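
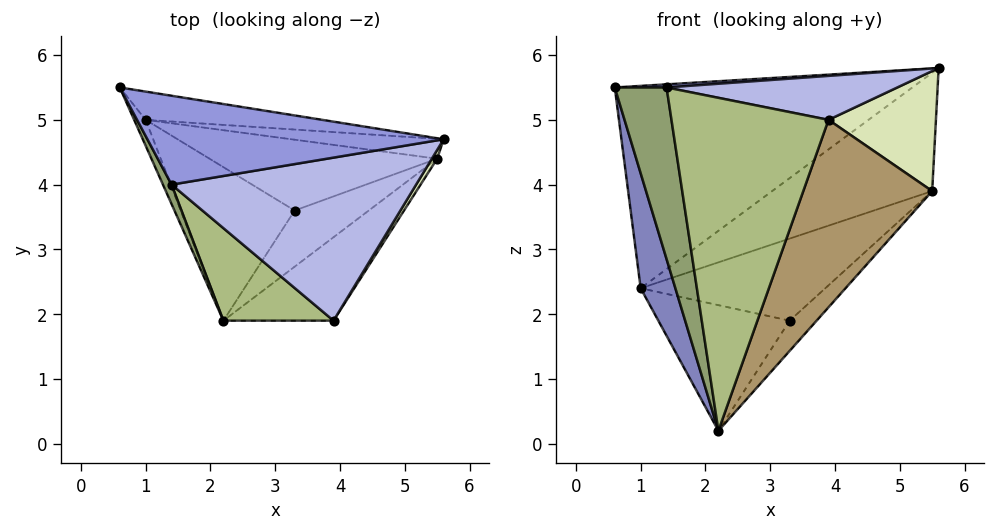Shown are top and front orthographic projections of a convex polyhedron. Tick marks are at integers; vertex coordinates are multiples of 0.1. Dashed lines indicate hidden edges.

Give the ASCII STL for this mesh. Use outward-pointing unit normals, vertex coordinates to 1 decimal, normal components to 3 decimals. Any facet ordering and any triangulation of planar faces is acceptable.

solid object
 facet normal 0.164 0.977 -0.136
  outer loop
   vertex 1.0 5.0 2.4
   vertex 0.6 5.5 5.5
   vertex 5.6 4.7 5.8
  endloop
 endfacet
 facet normal -0.946 -0.316 -0.071
  outer loop
   vertex 1.0 5.0 2.4
   vertex 2.2 1.9 0.2
   vertex 0.6 5.5 5.5
  endloop
 endfacet
 facet normal -0.065 -0.035 0.997
  outer loop
   vertex 1.4 4.0 5.5
   vertex 5.6 4.7 5.8
   vertex 0.6 5.5 5.5
  endloop
 endfacet
 facet normal -0.026 -0.260 0.965
  outer loop
   vertex 1.4 4.0 5.5
   vertex 3.9 1.9 5.0
   vertex 5.6 4.7 5.8
  endloop
 endfacet
 facet normal -0.881 -0.470 0.053
  outer loop
   vertex 1.4 4.0 5.5
   vertex 0.6 5.5 5.5
   vertex 2.2 1.9 0.2
  endloop
 endfacet
 facet normal -0.603 -0.769 0.214
  outer loop
   vertex 1.4 4.0 5.5
   vertex 2.2 1.9 0.2
   vertex 3.9 1.9 5.0
  endloop
 endfacet
 facet normal 0.184 0.969 -0.163
  outer loop
   vertex 5.5 4.4 3.9
   vertex 1.0 5.0 2.4
   vertex 5.6 4.7 5.8
  endloop
 endfacet
 facet normal 0.849 -0.527 0.038
  outer loop
   vertex 5.5 4.4 3.9
   vertex 5.6 4.7 5.8
   vertex 3.9 1.9 5.0
  endloop
 endfacet
 facet normal 0.754 -0.600 -0.267
  outer loop
   vertex 5.5 4.4 3.9
   vertex 3.9 1.9 5.0
   vertex 2.2 1.9 0.2
  endloop
 endfacet
 facet normal 0.212 0.619 -0.756
  outer loop
   vertex 3.3 3.6 1.9
   vertex 2.2 1.9 0.2
   vertex 1.0 5.0 2.4
  endloop
 endfacet
 facet normal 0.532 0.401 -0.746
  outer loop
   vertex 3.3 3.6 1.9
   vertex 5.5 4.4 3.9
   vertex 2.2 1.9 0.2
  endloop
 endfacet
 facet normal 0.304 0.721 -0.623
  outer loop
   vertex 3.3 3.6 1.9
   vertex 1.0 5.0 2.4
   vertex 5.5 4.4 3.9
  endloop
 endfacet
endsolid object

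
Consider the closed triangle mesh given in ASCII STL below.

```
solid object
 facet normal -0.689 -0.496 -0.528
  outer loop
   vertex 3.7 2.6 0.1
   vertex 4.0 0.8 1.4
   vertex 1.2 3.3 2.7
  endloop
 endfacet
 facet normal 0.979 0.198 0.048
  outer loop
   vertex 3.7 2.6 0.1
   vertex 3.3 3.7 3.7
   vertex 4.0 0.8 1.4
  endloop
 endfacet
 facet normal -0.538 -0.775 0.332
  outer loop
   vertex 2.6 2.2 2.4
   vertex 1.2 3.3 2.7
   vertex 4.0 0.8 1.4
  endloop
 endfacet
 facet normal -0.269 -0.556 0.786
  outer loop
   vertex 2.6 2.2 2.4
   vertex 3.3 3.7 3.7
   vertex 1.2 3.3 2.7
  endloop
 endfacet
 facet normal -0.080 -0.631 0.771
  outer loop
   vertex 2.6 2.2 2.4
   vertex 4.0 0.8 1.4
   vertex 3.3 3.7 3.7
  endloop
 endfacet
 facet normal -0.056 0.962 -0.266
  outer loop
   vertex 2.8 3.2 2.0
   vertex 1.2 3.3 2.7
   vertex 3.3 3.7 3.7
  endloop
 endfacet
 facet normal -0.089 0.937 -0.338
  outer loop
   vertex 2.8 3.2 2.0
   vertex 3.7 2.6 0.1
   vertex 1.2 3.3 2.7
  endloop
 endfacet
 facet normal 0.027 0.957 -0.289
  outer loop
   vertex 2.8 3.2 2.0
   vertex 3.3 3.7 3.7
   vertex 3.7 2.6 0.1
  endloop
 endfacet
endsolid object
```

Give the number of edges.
12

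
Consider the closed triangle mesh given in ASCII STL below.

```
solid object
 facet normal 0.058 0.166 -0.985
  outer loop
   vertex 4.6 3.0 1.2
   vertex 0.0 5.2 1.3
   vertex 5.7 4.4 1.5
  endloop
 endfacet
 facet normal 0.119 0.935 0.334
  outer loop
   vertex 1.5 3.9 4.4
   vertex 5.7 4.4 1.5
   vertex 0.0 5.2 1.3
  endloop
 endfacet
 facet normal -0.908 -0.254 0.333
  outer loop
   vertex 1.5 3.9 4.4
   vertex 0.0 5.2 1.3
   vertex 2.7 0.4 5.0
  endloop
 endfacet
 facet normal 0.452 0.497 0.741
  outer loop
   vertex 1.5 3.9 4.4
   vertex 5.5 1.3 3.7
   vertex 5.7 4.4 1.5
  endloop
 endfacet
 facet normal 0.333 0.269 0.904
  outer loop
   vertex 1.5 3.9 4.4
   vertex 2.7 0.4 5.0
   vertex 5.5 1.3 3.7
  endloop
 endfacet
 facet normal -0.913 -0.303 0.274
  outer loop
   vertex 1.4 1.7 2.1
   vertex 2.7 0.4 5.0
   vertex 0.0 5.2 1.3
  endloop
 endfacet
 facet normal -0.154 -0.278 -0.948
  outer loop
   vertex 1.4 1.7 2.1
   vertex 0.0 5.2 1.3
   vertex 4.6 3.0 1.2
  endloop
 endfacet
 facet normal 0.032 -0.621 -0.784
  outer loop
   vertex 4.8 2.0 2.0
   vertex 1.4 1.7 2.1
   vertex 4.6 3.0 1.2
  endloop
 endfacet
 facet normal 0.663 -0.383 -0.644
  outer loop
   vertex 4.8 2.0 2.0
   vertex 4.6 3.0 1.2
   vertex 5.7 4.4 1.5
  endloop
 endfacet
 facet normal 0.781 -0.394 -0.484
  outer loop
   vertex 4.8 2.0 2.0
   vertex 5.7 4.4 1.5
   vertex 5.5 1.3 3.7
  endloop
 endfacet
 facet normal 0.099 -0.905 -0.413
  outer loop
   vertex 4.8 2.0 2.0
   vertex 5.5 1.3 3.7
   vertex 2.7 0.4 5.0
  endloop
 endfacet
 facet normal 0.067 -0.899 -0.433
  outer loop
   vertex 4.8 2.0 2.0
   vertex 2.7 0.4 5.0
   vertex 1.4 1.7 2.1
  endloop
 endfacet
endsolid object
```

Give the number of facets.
12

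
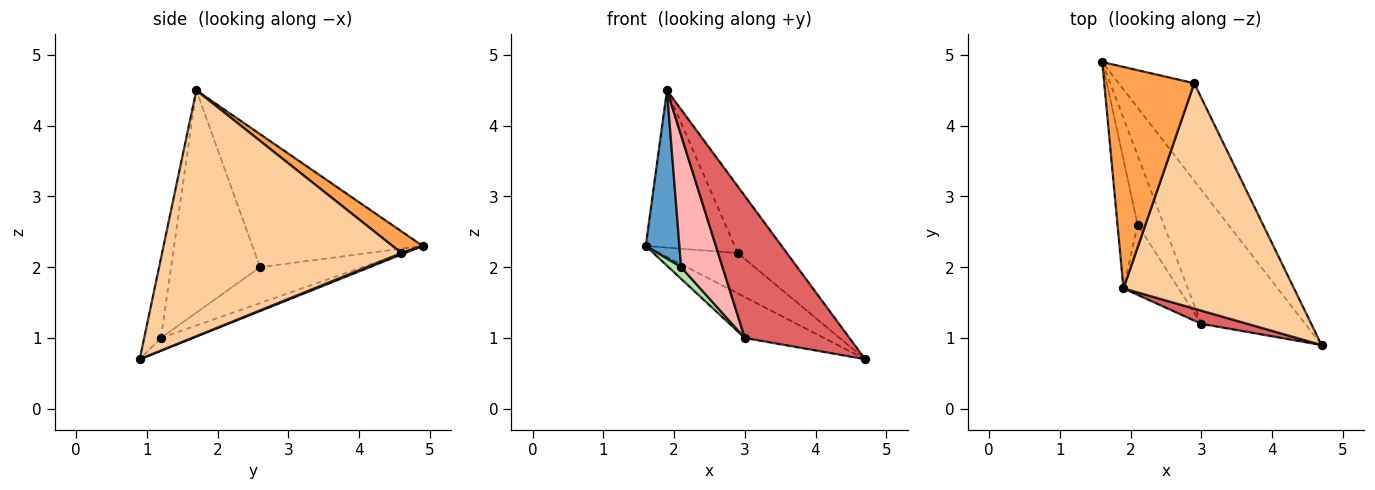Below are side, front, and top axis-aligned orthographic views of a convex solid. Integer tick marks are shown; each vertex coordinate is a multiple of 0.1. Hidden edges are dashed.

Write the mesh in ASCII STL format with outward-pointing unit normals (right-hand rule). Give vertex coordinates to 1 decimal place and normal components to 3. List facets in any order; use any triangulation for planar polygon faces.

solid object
 facet normal -0.970 -0.192 -0.147
  outer loop
   vertex 2.1 2.6 2.0
   vertex 1.9 1.7 4.5
   vertex 1.6 4.9 2.3
  endloop
 endfacet
 facet normal 0.017 0.383 -0.924
  outer loop
   vertex 2.9 4.6 2.2
   vertex 4.7 0.9 0.7
   vertex 1.6 4.9 2.3
  endloop
 endfacet
 facet normal 0.193 0.568 0.800
  outer loop
   vertex 2.9 4.6 2.2
   vertex 1.6 4.9 2.3
   vertex 1.9 1.7 4.5
  endloop
 endfacet
 facet normal 0.810 0.166 0.562
  outer loop
   vertex 2.9 4.6 2.2
   vertex 1.9 1.7 4.5
   vertex 4.7 0.9 0.7
  endloop
 endfacet
 facet normal -0.117 0.290 -0.950
  outer loop
   vertex 3.0 1.2 1.0
   vertex 1.6 4.9 2.3
   vertex 4.7 0.9 0.7
  endloop
 endfacet
 facet normal -0.804 -0.098 -0.586
  outer loop
   vertex 3.0 1.2 1.0
   vertex 2.1 2.6 2.0
   vertex 1.6 4.9 2.3
  endloop
 endfacet
 facet normal -0.157 -0.983 0.091
  outer loop
   vertex 3.0 1.2 1.0
   vertex 4.7 0.9 0.7
   vertex 1.9 1.7 4.5
  endloop
 endfacet
 facet normal -0.884 -0.412 -0.219
  outer loop
   vertex 3.0 1.2 1.0
   vertex 1.9 1.7 4.5
   vertex 2.1 2.6 2.0
  endloop
 endfacet
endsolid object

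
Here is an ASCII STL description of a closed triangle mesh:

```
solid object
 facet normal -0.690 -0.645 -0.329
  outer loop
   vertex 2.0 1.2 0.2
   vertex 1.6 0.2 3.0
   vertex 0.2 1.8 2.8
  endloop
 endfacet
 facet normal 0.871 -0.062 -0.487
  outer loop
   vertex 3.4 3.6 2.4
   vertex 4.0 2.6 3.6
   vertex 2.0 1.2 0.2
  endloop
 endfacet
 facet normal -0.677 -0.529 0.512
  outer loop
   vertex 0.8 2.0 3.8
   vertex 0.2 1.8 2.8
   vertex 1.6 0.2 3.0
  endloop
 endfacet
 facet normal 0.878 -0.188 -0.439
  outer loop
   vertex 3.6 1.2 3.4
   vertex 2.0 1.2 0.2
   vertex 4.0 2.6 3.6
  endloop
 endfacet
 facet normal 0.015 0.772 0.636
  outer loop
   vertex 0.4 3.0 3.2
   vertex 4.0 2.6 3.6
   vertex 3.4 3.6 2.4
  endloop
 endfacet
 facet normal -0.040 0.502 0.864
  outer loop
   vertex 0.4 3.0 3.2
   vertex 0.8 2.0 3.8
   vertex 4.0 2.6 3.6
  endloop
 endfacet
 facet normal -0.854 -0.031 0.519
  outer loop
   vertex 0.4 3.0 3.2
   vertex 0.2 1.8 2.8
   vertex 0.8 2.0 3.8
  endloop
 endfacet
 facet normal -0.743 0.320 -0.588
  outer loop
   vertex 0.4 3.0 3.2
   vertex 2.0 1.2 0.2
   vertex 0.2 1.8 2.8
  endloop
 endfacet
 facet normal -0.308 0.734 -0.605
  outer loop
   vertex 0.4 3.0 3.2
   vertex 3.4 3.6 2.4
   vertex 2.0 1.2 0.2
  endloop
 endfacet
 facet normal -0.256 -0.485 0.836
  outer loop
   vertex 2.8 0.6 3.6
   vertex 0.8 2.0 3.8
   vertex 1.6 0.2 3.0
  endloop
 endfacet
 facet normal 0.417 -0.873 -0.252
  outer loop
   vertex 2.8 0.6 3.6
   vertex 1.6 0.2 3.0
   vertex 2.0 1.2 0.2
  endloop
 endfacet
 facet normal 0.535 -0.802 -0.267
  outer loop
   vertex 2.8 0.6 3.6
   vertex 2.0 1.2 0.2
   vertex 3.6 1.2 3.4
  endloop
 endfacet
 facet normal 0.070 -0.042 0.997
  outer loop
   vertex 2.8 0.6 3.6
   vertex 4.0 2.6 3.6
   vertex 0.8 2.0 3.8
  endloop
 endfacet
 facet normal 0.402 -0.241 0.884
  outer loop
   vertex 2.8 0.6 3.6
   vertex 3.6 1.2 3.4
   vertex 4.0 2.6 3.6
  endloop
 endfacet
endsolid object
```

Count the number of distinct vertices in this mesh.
9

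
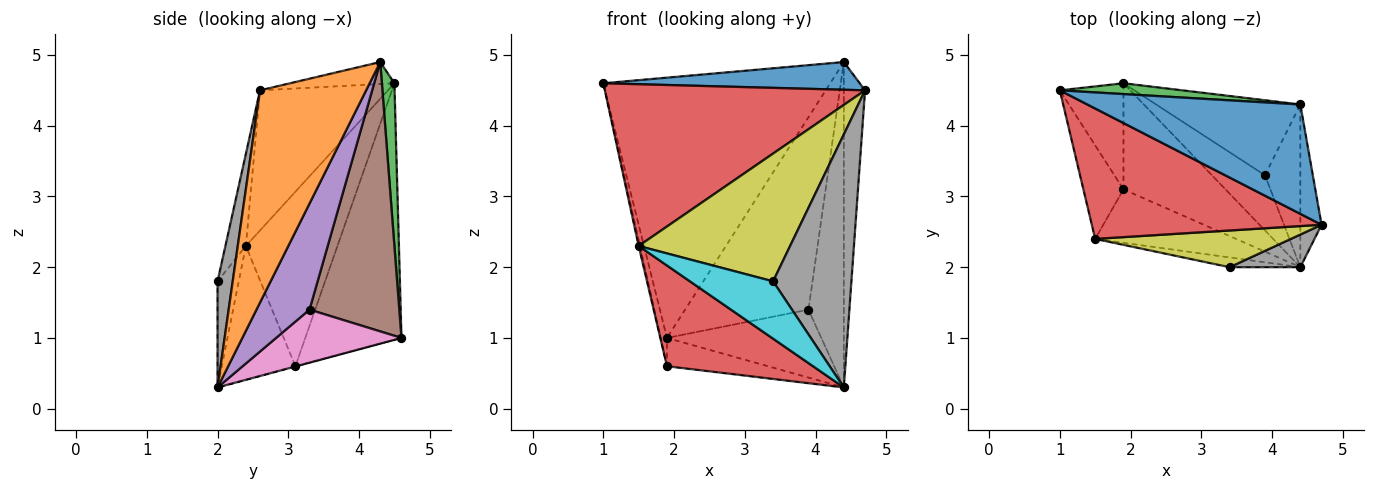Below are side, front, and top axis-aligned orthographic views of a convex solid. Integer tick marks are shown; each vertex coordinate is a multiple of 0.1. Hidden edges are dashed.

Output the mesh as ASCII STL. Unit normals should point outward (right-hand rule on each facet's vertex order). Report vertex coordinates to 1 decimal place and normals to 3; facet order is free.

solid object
 facet normal -0.099 -0.245 0.965
  outer loop
   vertex 4.4 4.3 4.9
   vertex 1.0 4.5 4.6
   vertex 4.7 2.6 4.5
  endloop
 endfacet
 facet normal 0.976 0.195 -0.098
  outer loop
   vertex 4.4 2.0 0.3
   vertex 4.4 4.3 4.9
   vertex 4.7 2.6 4.5
  endloop
 endfacet
 facet normal 0.055 0.998 0.041
  outer loop
   vertex 1.9 4.6 1.0
   vertex 1.0 4.5 4.6
   vertex 4.4 4.3 4.9
  endloop
 endfacet
 facet normal -0.358 -0.727 0.586
  outer loop
   vertex 1.5 2.4 2.3
   vertex 4.7 2.6 4.5
   vertex 1.0 4.5 4.6
  endloop
 endfacet
 facet normal 0.802 0.535 -0.267
  outer loop
   vertex 3.9 3.3 1.4
   vertex 4.4 4.3 4.9
   vertex 4.4 2.0 0.3
  endloop
 endfacet
 facet normal 0.561 0.771 -0.301
  outer loop
   vertex 3.9 3.3 1.4
   vertex 1.9 4.6 1.0
   vertex 4.4 4.3 4.9
  endloop
 endfacet
 facet normal 0.533 0.656 -0.533
  outer loop
   vertex 3.9 3.3 1.4
   vertex 4.4 2.0 0.3
   vertex 1.9 4.6 1.0
  endloop
 endfacet
 facet normal 0.189 -0.974 0.126
  outer loop
   vertex 3.4 2.0 1.8
   vertex 4.4 2.0 0.3
   vertex 4.7 2.6 4.5
  endloop
 endfacet
 facet normal -0.129 -0.953 0.274
  outer loop
   vertex 3.4 2.0 1.8
   vertex 4.7 2.6 4.5
   vertex 1.5 2.4 2.3
  endloop
 endfacet
 facet normal -0.244 -0.956 -0.163
  outer loop
   vertex 3.4 2.0 1.8
   vertex 1.5 2.4 2.3
   vertex 4.4 2.0 0.3
  endloop
 endfacet
 facet normal -0.969 0.064 -0.240
  outer loop
   vertex 1.9 3.1 0.6
   vertex 1.0 4.5 4.6
   vertex 1.9 4.6 1.0
  endloop
 endfacet
 facet normal -0.975 0.013 -0.224
  outer loop
   vertex 1.9 3.1 0.6
   vertex 1.5 2.4 2.3
   vertex 1.0 4.5 4.6
  endloop
 endfacet
 facet normal -0.003 0.258 -0.966
  outer loop
   vertex 1.9 3.1 0.6
   vertex 1.9 4.6 1.0
   vertex 4.4 2.0 0.3
  endloop
 endfacet
 facet normal -0.407 -0.807 -0.428
  outer loop
   vertex 1.9 3.1 0.6
   vertex 4.4 2.0 0.3
   vertex 1.5 2.4 2.3
  endloop
 endfacet
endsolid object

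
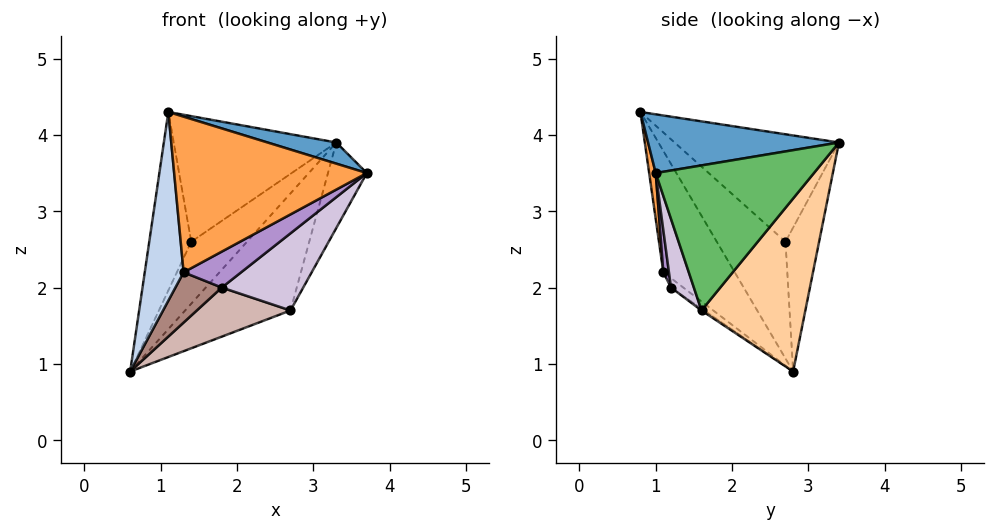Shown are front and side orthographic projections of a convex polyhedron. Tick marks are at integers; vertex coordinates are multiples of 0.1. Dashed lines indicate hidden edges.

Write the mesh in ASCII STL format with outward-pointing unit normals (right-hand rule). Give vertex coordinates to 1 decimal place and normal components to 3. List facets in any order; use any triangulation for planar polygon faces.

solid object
 facet normal 0.300 -0.108 0.948
  outer loop
   vertex 1.1 0.8 4.3
   vertex 3.7 1.0 3.5
   vertex 3.3 3.4 3.9
  endloop
 endfacet
 facet normal -0.868 -0.472 -0.150
  outer loop
   vertex 1.3 1.1 2.2
   vertex 1.1 0.8 4.3
   vertex 0.6 2.8 0.9
  endloop
 endfacet
 facet normal 0.034 -0.990 -0.138
  outer loop
   vertex 1.3 1.1 2.2
   vertex 3.7 1.0 3.5
   vertex 1.1 0.8 4.3
  endloop
 endfacet
 facet normal 0.555 0.563 -0.612
  outer loop
   vertex 2.7 1.6 1.7
   vertex 0.6 2.8 0.9
   vertex 3.3 3.4 3.9
  endloop
 endfacet
 facet normal 0.882 0.217 -0.418
  outer loop
   vertex 2.7 1.6 1.7
   vertex 3.3 3.4 3.9
   vertex 3.7 1.0 3.5
  endloop
 endfacet
 facet normal -0.495 0.822 0.281
  outer loop
   vertex 1.4 2.7 2.6
   vertex 3.3 3.4 3.9
   vertex 0.6 2.8 0.9
  endloop
 endfacet
 facet normal -0.783 0.479 0.397
  outer loop
   vertex 1.4 2.7 2.6
   vertex 0.6 2.8 0.9
   vertex 1.1 0.8 4.3
  endloop
 endfacet
 facet normal -0.593 0.587 0.551
  outer loop
   vertex 1.4 2.7 2.6
   vertex 1.1 0.8 4.3
   vertex 3.3 3.4 3.9
  endloop
 endfacet
 facet normal 0.094 -0.964 -0.247
  outer loop
   vertex 1.8 1.2 2.0
   vertex 3.7 1.0 3.5
   vertex 1.3 1.1 2.2
  endloop
 endfacet
 facet normal 0.245 -0.871 -0.426
  outer loop
   vertex 1.8 1.2 2.0
   vertex 2.7 1.6 1.7
   vertex 3.7 1.0 3.5
  endloop
 endfacet
 facet normal -0.171 -0.642 -0.748
  outer loop
   vertex 1.8 1.2 2.0
   vertex 1.3 1.1 2.2
   vertex 0.6 2.8 0.9
  endloop
 endfacet
 facet normal -0.017 -0.575 -0.818
  outer loop
   vertex 1.8 1.2 2.0
   vertex 0.6 2.8 0.9
   vertex 2.7 1.6 1.7
  endloop
 endfacet
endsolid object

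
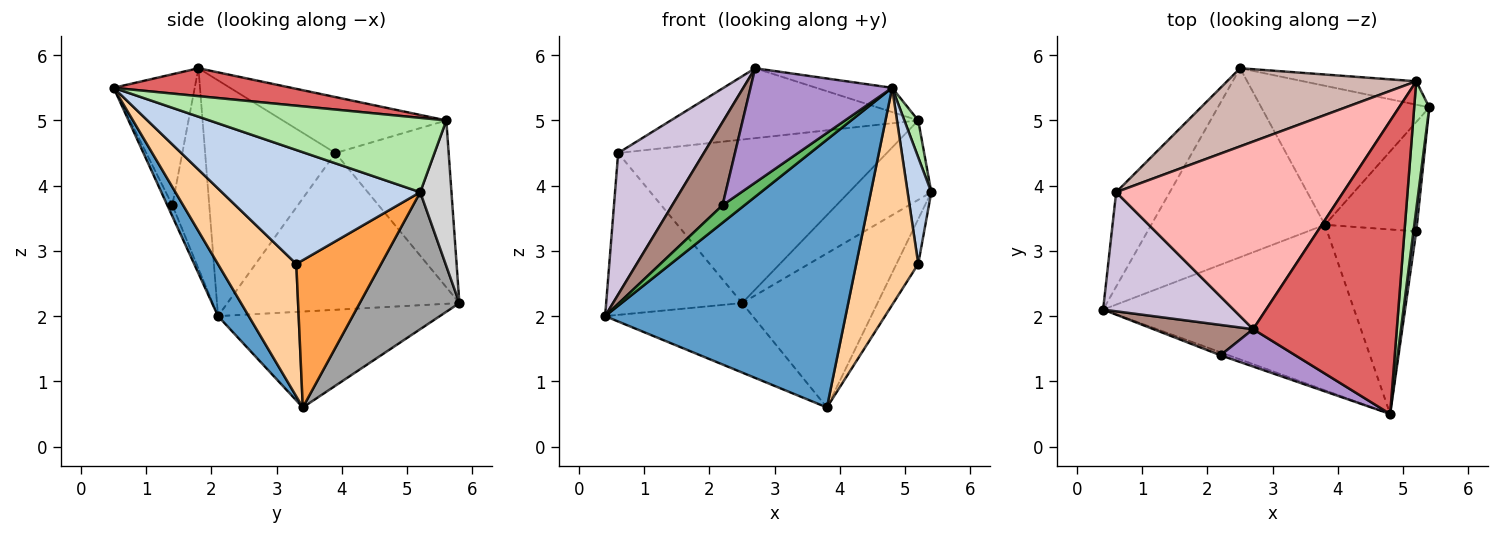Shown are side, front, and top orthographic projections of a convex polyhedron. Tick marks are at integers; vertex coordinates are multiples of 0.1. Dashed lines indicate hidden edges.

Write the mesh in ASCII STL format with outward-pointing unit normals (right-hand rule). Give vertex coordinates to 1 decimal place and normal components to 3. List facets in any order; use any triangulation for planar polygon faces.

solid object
 facet normal 0.108 -0.846 -0.523
  outer loop
   vertex 3.8 3.4 0.6
   vertex 4.8 0.5 5.5
   vertex 0.4 2.1 2.0
  endloop
 endfacet
 facet normal 0.993 -0.118 0.024
  outer loop
   vertex 5.2 3.3 2.8
   vertex 5.4 5.2 3.9
   vertex 4.8 0.5 5.5
  endloop
 endfacet
 facet normal 0.829 0.212 -0.518
  outer loop
   vertex 5.2 3.3 2.8
   vertex 3.8 3.4 0.6
   vertex 5.4 5.2 3.9
  endloop
 endfacet
 facet normal 0.694 -0.549 -0.466
  outer loop
   vertex 5.2 3.3 2.8
   vertex 4.8 0.5 5.5
   vertex 3.8 3.4 0.6
  endloop
 endfacet
 facet normal -0.220 -0.962 -0.163
  outer loop
   vertex 2.2 1.4 3.7
   vertex 0.4 2.1 2.0
   vertex 4.8 0.5 5.5
  endloop
 endfacet
 facet normal 0.978 -0.057 0.199
  outer loop
   vertex 5.2 5.6 5.0
   vertex 4.8 0.5 5.5
   vertex 5.4 5.2 3.9
  endloop
 endfacet
 facet normal 0.190 0.081 0.978
  outer loop
   vertex 2.7 1.8 5.8
   vertex 4.8 0.5 5.5
   vertex 5.2 5.6 5.0
  endloop
 endfacet
 facet normal -0.225 0.340 0.913
  outer loop
   vertex 2.7 1.8 5.8
   vertex 5.2 5.6 5.0
   vertex 0.6 3.9 4.5
  endloop
 endfacet
 facet normal -0.478 -0.835 0.273
  outer loop
   vertex 2.7 1.8 5.8
   vertex 2.2 1.4 3.7
   vertex 4.8 0.5 5.5
  endloop
 endfacet
 facet normal -0.758 -0.499 0.420
  outer loop
   vertex 2.7 1.8 5.8
   vertex 0.6 3.9 4.5
   vertex 0.4 2.1 2.0
  endloop
 endfacet
 facet normal -0.568 -0.773 0.282
  outer loop
   vertex 2.7 1.8 5.8
   vertex 0.4 2.1 2.0
   vertex 2.2 1.4 3.7
  endloop
 endfacet
 facet normal -0.355 0.843 0.403
  outer loop
   vertex 2.5 5.8 2.2
   vertex 0.6 3.9 4.5
   vertex 5.2 5.6 5.0
  endloop
 endfacet
 facet normal -0.460 0.306 -0.833
  outer loop
   vertex 2.5 5.8 2.2
   vertex 3.8 3.4 0.6
   vertex 0.4 2.1 2.0
  endloop
 endfacet
 facet normal -0.827 0.485 -0.283
  outer loop
   vertex 2.5 5.8 2.2
   vertex 0.4 2.1 2.0
   vertex 0.6 3.9 4.5
  endloop
 endfacet
 facet normal 0.479 0.652 -0.588
  outer loop
   vertex 2.5 5.8 2.2
   vertex 5.4 5.2 3.9
   vertex 3.8 3.4 0.6
  endloop
 endfacet
 facet normal 0.342 0.901 -0.266
  outer loop
   vertex 2.5 5.8 2.2
   vertex 5.2 5.6 5.0
   vertex 5.4 5.2 3.9
  endloop
 endfacet
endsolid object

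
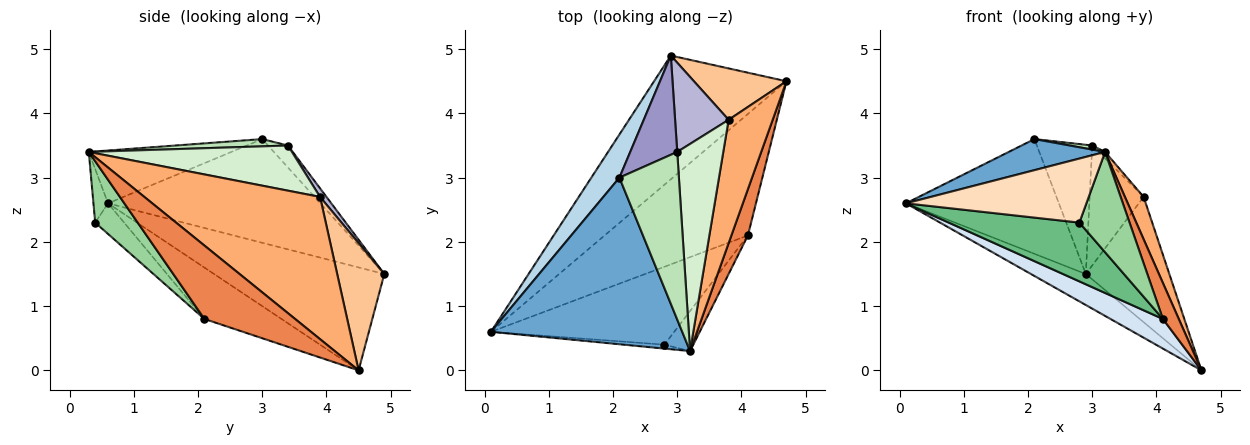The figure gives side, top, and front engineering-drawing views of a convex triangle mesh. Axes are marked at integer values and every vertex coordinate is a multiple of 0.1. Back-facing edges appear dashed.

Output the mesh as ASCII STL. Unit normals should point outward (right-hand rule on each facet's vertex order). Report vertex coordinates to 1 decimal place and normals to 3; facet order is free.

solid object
 facet normal -0.262 -0.177 0.949
  outer loop
   vertex 2.1 3.0 3.6
   vertex 0.1 0.6 2.6
   vertex 3.2 0.3 3.4
  endloop
 endfacet
 facet normal -0.602 0.194 -0.774
  outer loop
   vertex 2.9 4.9 1.5
   vertex 4.7 4.5 0.0
   vertex 0.1 0.6 2.6
  endloop
 endfacet
 facet normal -0.792 0.571 0.215
  outer loop
   vertex 2.9 4.9 1.5
   vertex 0.1 0.6 2.6
   vertex 2.1 3.0 3.6
  endloop
 endfacet
 facet normal -0.329 -0.224 -0.917
  outer loop
   vertex 4.1 2.1 0.8
   vertex 0.1 0.6 2.6
   vertex 4.7 4.5 0.0
  endloop
 endfacet
 facet normal 0.962 -0.168 0.216
  outer loop
   vertex 4.1 2.1 0.8
   vertex 4.7 4.5 0.0
   vertex 3.2 0.3 3.4
  endloop
 endfacet
 facet normal 0.950 -0.101 0.294
  outer loop
   vertex 3.8 3.9 2.7
   vertex 3.2 0.3 3.4
   vertex 4.7 4.5 0.0
  endloop
 endfacet
 facet normal 0.463 0.820 0.336
  outer loop
   vertex 3.8 3.9 2.7
   vertex 4.7 4.5 0.0
   vertex 2.9 4.9 1.5
  endloop
 endfacet
 facet normal -0.080 -0.995 -0.061
  outer loop
   vertex 2.8 0.4 2.3
   vertex 3.2 0.3 3.4
   vertex 0.1 0.6 2.6
  endloop
 endfacet
 facet normal -0.132 -0.597 -0.791
  outer loop
   vertex 2.8 0.4 2.3
   vertex 0.1 0.6 2.6
   vertex 4.1 2.1 0.8
  endloop
 endfacet
 facet normal 0.618 -0.730 -0.291
  outer loop
   vertex 2.8 0.4 2.3
   vertex 4.1 2.1 0.8
   vertex 3.2 0.3 3.4
  endloop
 endfacet
 facet normal 0.121 -0.024 0.992
  outer loop
   vertex 3.0 3.4 3.5
   vertex 2.1 3.0 3.6
   vertex 3.2 0.3 3.4
  endloop
 endfacet
 facet normal 0.700 0.022 0.714
  outer loop
   vertex 3.0 3.4 3.5
   vertex 3.2 0.3 3.4
   vertex 3.8 3.9 2.7
  endloop
 endfacet
 facet normal -0.274 0.763 0.586
  outer loop
   vertex 3.0 3.4 3.5
   vertex 2.9 4.9 1.5
   vertex 2.1 3.0 3.6
  endloop
 endfacet
 facet normal 0.095 0.799 0.594
  outer loop
   vertex 3.0 3.4 3.5
   vertex 3.8 3.9 2.7
   vertex 2.9 4.9 1.5
  endloop
 endfacet
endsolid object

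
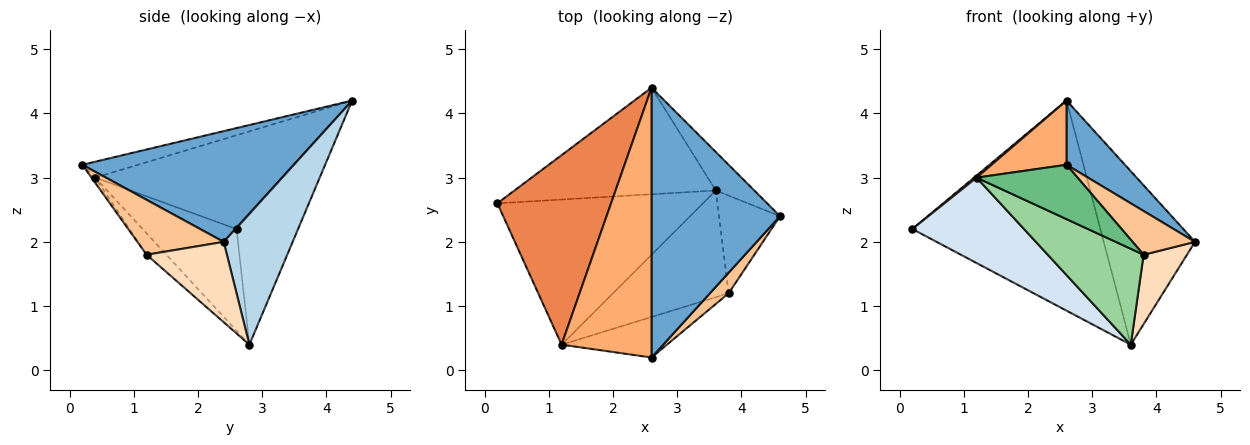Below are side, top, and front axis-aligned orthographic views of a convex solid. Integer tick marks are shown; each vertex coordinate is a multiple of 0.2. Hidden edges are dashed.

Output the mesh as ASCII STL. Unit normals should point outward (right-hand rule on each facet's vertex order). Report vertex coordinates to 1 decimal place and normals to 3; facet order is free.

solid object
 facet normal 0.643 -0.177 0.745
  outer loop
   vertex 2.6 4.4 4.2
   vertex 2.6 0.2 3.2
   vertex 4.6 2.4 2.0
  endloop
 endfacet
 facet normal -0.280 0.856 -0.434
  outer loop
   vertex 3.6 2.8 0.4
   vertex 0.2 2.6 2.2
   vertex 2.6 4.4 4.2
  endloop
 endfacet
 facet normal 0.594 0.786 -0.175
  outer loop
   vertex 3.6 2.8 0.4
   vertex 2.6 4.4 4.2
   vertex 4.6 2.4 2.0
  endloop
 endfacet
 facet normal -0.392 -0.467 -0.793
  outer loop
   vertex 1.2 0.4 3.0
   vertex 0.2 2.6 2.2
   vertex 3.6 2.8 0.4
  endloop
 endfacet
 facet normal -0.636 -0.009 0.771
  outer loop
   vertex 1.2 0.4 3.0
   vertex 2.6 4.4 4.2
   vertex 0.2 2.6 2.2
  endloop
 endfacet
 facet normal -0.170 -0.228 0.959
  outer loop
   vertex 1.2 0.4 3.0
   vertex 2.6 0.2 3.2
   vertex 2.6 4.4 4.2
  endloop
 endfacet
 facet normal 0.781 -0.565 0.266
  outer loop
   vertex 3.8 1.2 1.8
   vertex 4.6 2.4 2.0
   vertex 2.6 0.2 3.2
  endloop
 endfacet
 facet normal 0.731 -0.395 -0.556
  outer loop
   vertex 3.8 1.2 1.8
   vertex 3.6 2.8 0.4
   vertex 4.6 2.4 2.0
  endloop
 endfacet
 facet normal -0.029 -0.801 -0.597
  outer loop
   vertex 3.8 1.2 1.8
   vertex 2.6 0.2 3.2
   vertex 1.2 0.4 3.0
  endloop
 endfacet
 facet normal -0.136 -0.662 -0.737
  outer loop
   vertex 3.8 1.2 1.8
   vertex 1.2 0.4 3.0
   vertex 3.6 2.8 0.4
  endloop
 endfacet
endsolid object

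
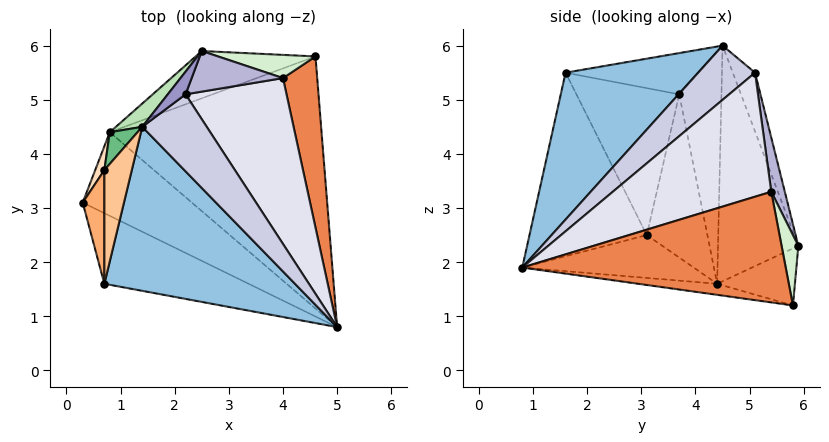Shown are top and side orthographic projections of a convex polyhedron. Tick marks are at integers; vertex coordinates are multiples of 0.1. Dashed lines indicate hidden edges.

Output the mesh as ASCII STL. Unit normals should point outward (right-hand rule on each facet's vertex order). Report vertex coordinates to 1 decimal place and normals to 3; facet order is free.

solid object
 facet normal -0.447 -0.822 -0.352
  outer loop
   vertex 0.7 1.6 5.5
   vertex 0.3 3.1 2.5
   vertex 5.0 0.8 1.9
  endloop
 endfacet
 facet normal 0.587 -0.273 0.762
  outer loop
   vertex 0.7 1.6 5.5
   vertex 5.0 0.8 1.9
   vertex 1.4 4.5 6.0
  endloop
 endfacet
 facet normal -0.326 -0.450 -0.831
  outer loop
   vertex 0.8 4.4 1.6
   vertex 5.0 0.8 1.9
   vertex 0.3 3.1 2.5
  endloop
 endfacet
 facet normal -0.052 -0.143 -0.988
  outer loop
   vertex 0.8 4.4 1.6
   vertex 4.6 5.8 1.2
   vertex 5.0 0.8 1.9
  endloop
 endfacet
 facet normal 0.949 0.117 0.293
  outer loop
   vertex 4.0 5.4 3.3
   vertex 5.0 0.8 1.9
   vertex 4.6 5.8 1.2
  endloop
 endfacet
 facet normal -0.989 0.028 0.146
  outer loop
   vertex 0.7 3.7 5.1
   vertex 0.3 3.1 2.5
   vertex 0.7 1.6 5.5
  endloop
 endfacet
 facet normal -0.828 0.105 0.551
  outer loop
   vertex 0.7 3.7 5.1
   vertex 0.7 1.6 5.5
   vertex 1.4 4.5 6.0
  endloop
 endfacet
 facet normal -0.920 0.389 0.052
  outer loop
   vertex 0.7 3.7 5.1
   vertex 0.8 4.4 1.6
   vertex 0.3 3.1 2.5
  endloop
 endfacet
 facet normal -0.800 0.592 0.096
  outer loop
   vertex 0.7 3.7 5.1
   vertex 1.4 4.5 6.0
   vertex 0.8 4.4 1.6
  endloop
 endfacet
 facet normal -0.318 0.672 -0.668
  outer loop
   vertex 2.5 5.9 2.3
   vertex 4.6 5.8 1.2
   vertex 0.8 4.4 1.6
  endloop
 endfacet
 facet normal -0.677 0.732 0.076
  outer loop
   vertex 2.5 5.9 2.3
   vertex 0.8 4.4 1.6
   vertex 1.4 4.5 6.0
  endloop
 endfacet
 facet normal 0.166 0.959 0.230
  outer loop
   vertex 2.5 5.9 2.3
   vertex 4.0 5.4 3.3
   vertex 4.6 5.8 1.2
  endloop
 endfacet
 facet normal -0.527 0.835 0.159
  outer loop
   vertex 2.2 5.1 5.5
   vertex 2.5 5.9 2.3
   vertex 1.4 4.5 6.0
  endloop
 endfacet
 facet normal 0.150 0.956 0.253
  outer loop
   vertex 2.2 5.1 5.5
   vertex 4.0 5.4 3.3
   vertex 2.5 5.9 2.3
  endloop
 endfacet
 facet normal 0.629 -0.216 0.747
  outer loop
   vertex 2.2 5.1 5.5
   vertex 1.4 4.5 6.0
   vertex 5.0 0.8 1.9
  endloop
 endfacet
 facet normal 0.775 -0.024 0.631
  outer loop
   vertex 2.2 5.1 5.5
   vertex 5.0 0.8 1.9
   vertex 4.0 5.4 3.3
  endloop
 endfacet
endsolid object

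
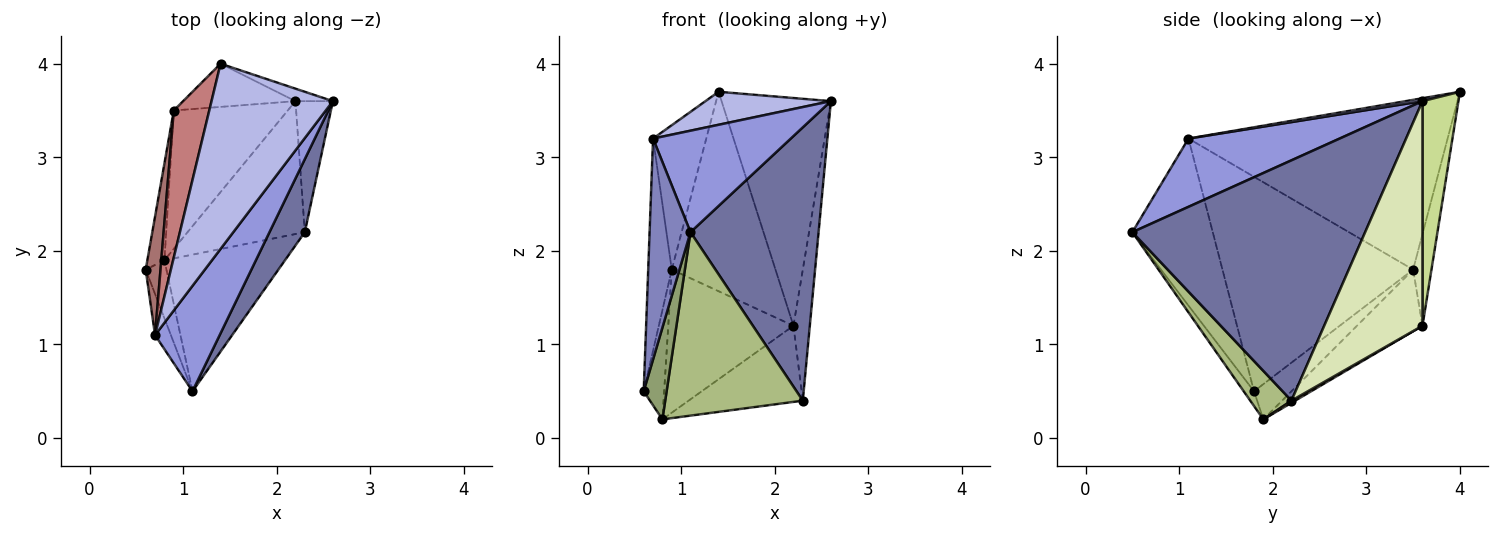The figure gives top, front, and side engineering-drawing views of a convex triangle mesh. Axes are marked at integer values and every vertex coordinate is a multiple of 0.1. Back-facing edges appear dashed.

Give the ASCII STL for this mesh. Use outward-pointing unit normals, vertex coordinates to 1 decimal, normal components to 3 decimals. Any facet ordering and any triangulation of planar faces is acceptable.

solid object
 facet normal 0.869 -0.478 0.128
  outer loop
   vertex 2.3 2.2 0.4
   vertex 2.6 3.6 3.6
   vertex 1.1 0.5 2.2
  endloop
 endfacet
 facet normal -0.888 -0.452 -0.084
  outer loop
   vertex 0.7 1.1 3.2
   vertex 0.6 1.8 0.5
   vertex 1.1 0.5 2.2
  endloop
 endfacet
 facet normal 0.606 -0.552 0.573
  outer loop
   vertex 0.7 1.1 3.2
   vertex 1.1 0.5 2.2
   vertex 2.6 3.6 3.6
  endloop
 endfacet
 facet normal 0.024 -0.175 0.984
  outer loop
   vertex 0.7 1.1 3.2
   vertex 2.6 3.6 3.6
   vertex 1.4 4.0 3.7
  endloop
 endfacet
 facet normal -0.355 -0.790 -0.500
  outer loop
   vertex 0.8 1.9 0.2
   vertex 1.1 0.5 2.2
   vertex 0.6 1.8 0.5
  endloop
 endfacet
 facet normal 0.233 -0.780 -0.581
  outer loop
   vertex 0.8 1.9 0.2
   vertex 2.3 2.2 0.4
   vertex 1.1 0.5 2.2
  endloop
 endfacet
 facet normal 0.312 0.949 -0.052
  outer loop
   vertex 2.2 3.6 1.2
   vertex 1.4 4.0 3.7
   vertex 2.6 3.6 3.6
  endloop
 endfacet
 facet normal 0.973 0.162 -0.162
  outer loop
   vertex 2.2 3.6 1.2
   vertex 2.6 3.6 3.6
   vertex 2.3 2.2 0.4
  endloop
 endfacet
 facet normal 0.016 0.497 -0.868
  outer loop
   vertex 2.2 3.6 1.2
   vertex 2.3 2.2 0.4
   vertex 0.8 1.9 0.2
  endloop
 endfacet
 facet normal -0.170 0.963 -0.209
  outer loop
   vertex 0.9 3.5 1.8
   vertex 1.4 4.0 3.7
   vertex 2.2 3.6 1.2
  endloop
 endfacet
 facet normal -0.352 0.673 -0.651
  outer loop
   vertex 0.9 3.5 1.8
   vertex 2.2 3.6 1.2
   vertex 0.8 1.9 0.2
  endloop
 endfacet
 facet normal -0.807 0.442 -0.391
  outer loop
   vertex 0.9 3.5 1.8
   vertex 0.8 1.9 0.2
   vertex 0.6 1.8 0.5
  endloop
 endfacet
 facet normal -0.990 0.122 0.068
  outer loop
   vertex 0.9 3.5 1.8
   vertex 0.6 1.8 0.5
   vertex 0.7 1.1 3.2
  endloop
 endfacet
 facet normal -0.960 0.197 0.201
  outer loop
   vertex 0.9 3.5 1.8
   vertex 0.7 1.1 3.2
   vertex 1.4 4.0 3.7
  endloop
 endfacet
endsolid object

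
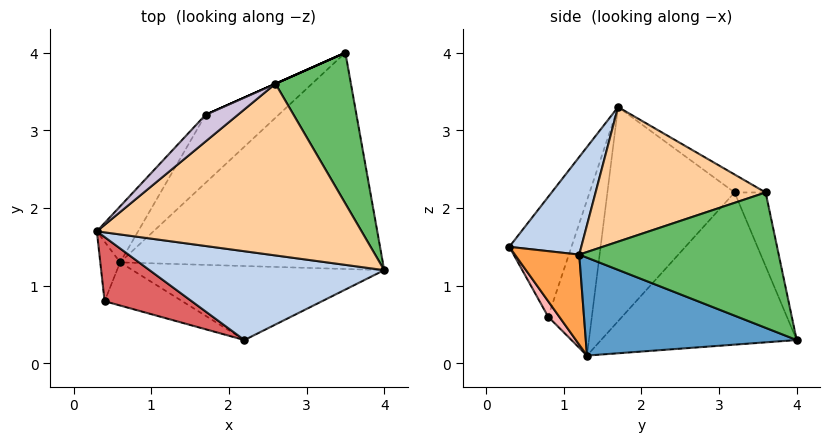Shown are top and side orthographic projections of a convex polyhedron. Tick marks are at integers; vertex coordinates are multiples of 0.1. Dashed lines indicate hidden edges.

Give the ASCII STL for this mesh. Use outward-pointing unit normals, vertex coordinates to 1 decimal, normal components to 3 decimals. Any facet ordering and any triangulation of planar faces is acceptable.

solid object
 facet normal 0.334 -0.292 -0.896
  outer loop
   vertex 0.6 1.3 0.1
   vertex 3.5 4.0 0.3
   vertex 4.0 1.2 1.4
  endloop
 endfacet
 facet normal 0.320 -0.554 0.769
  outer loop
   vertex 2.2 0.3 1.5
   vertex 4.0 1.2 1.4
   vertex 0.3 1.7 3.3
  endloop
 endfacet
 facet normal 0.266 -0.614 -0.743
  outer loop
   vertex 2.2 0.3 1.5
   vertex 0.6 1.3 0.1
   vertex 4.0 1.2 1.4
  endloop
 endfacet
 facet normal 0.453 -0.033 0.891
  outer loop
   vertex 2.6 3.6 2.2
   vertex 0.3 1.7 3.3
   vertex 4.0 1.2 1.4
  endloop
 endfacet
 facet normal 0.825 0.328 0.460
  outer loop
   vertex 2.6 3.6 2.2
   vertex 4.0 1.2 1.4
   vertex 3.5 4.0 0.3
  endloop
 endfacet
 facet normal -0.958 0.261 -0.122
  outer loop
   vertex 0.4 0.8 0.6
   vertex 0.3 1.7 3.3
   vertex 0.6 1.3 0.1
  endloop
 endfacet
 facet normal -0.384 -0.880 0.279
  outer loop
   vertex 0.4 0.8 0.6
   vertex 2.2 0.3 1.5
   vertex 0.3 1.7 3.3
  endloop
 endfacet
 facet normal 0.135 -0.727 -0.673
  outer loop
   vertex 0.4 0.8 0.6
   vertex 0.6 1.3 0.1
   vertex 2.2 0.3 1.5
  endloop
 endfacet
 facet normal -0.775 0.614 -0.149
  outer loop
   vertex 1.7 3.2 2.2
   vertex 0.6 1.3 0.1
   vertex 0.3 1.7 3.3
  endloop
 endfacet
 facet normal -0.328 0.738 0.589
  outer loop
   vertex 1.7 3.2 2.2
   vertex 0.3 1.7 3.3
   vertex 2.6 3.6 2.2
  endloop
 endfacet
 facet normal -0.637 0.707 -0.306
  outer loop
   vertex 1.7 3.2 2.2
   vertex 3.5 4.0 0.3
   vertex 0.6 1.3 0.1
  endloop
 endfacet
 facet normal -0.406 0.914 0.000
  outer loop
   vertex 1.7 3.2 2.2
   vertex 2.6 3.6 2.2
   vertex 3.5 4.0 0.3
  endloop
 endfacet
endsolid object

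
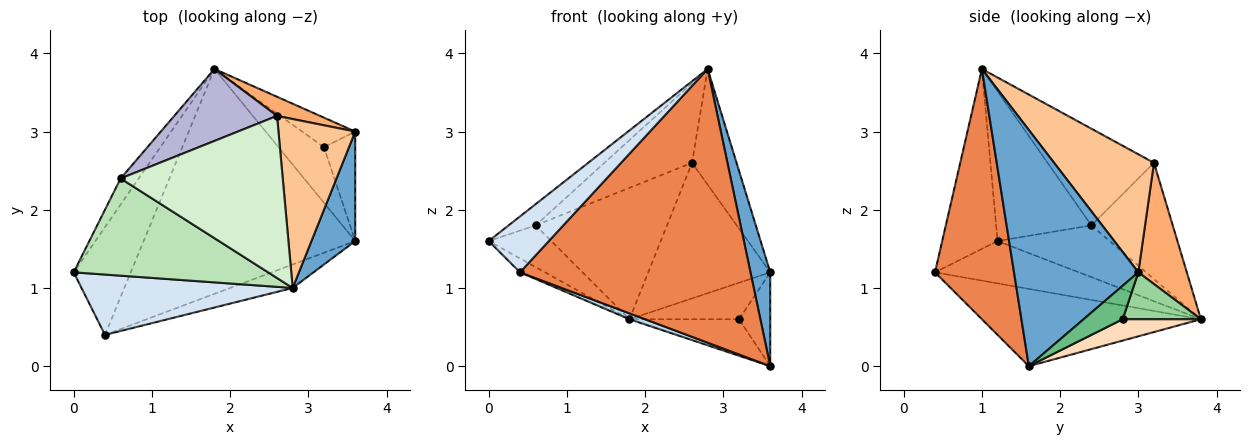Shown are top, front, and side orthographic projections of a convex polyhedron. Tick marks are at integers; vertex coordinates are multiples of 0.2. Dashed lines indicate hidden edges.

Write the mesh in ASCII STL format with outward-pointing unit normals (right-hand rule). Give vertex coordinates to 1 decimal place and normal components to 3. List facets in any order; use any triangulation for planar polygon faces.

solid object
 facet normal 0.971 -0.154 0.180
  outer loop
   vertex 3.6 3.0 1.2
   vertex 2.8 1.0 3.8
   vertex 3.6 1.6 0.0
  endloop
 endfacet
 facet normal -0.593 0.103 -0.799
  outer loop
   vertex 0.4 0.4 1.2
   vertex 0.0 1.2 1.6
   vertex 1.8 3.8 0.6
  endloop
 endfacet
 facet normal -0.343 -0.024 -0.939
  outer loop
   vertex 0.4 0.4 1.2
   vertex 1.8 3.8 0.6
   vertex 3.6 1.6 0.0
  endloop
 endfacet
 facet normal -0.530 -0.576 0.622
  outer loop
   vertex 0.4 0.4 1.2
   vertex 2.8 1.0 3.8
   vertex 0.0 1.2 1.6
  endloop
 endfacet
 facet normal 0.323 -0.943 -0.081
  outer loop
   vertex 0.4 0.4 1.2
   vertex 3.6 1.6 0.0
   vertex 2.8 1.0 3.8
  endloop
 endfacet
 facet normal 0.366 0.921 0.130
  outer loop
   vertex 2.6 3.2 2.6
   vertex 3.6 3.0 1.2
   vertex 1.8 3.8 0.6
  endloop
 endfacet
 facet normal 0.785 0.350 0.511
  outer loop
   vertex 2.6 3.2 2.6
   vertex 2.8 1.0 3.8
   vertex 3.6 3.0 1.2
  endloop
 endfacet
 facet normal 0.365 0.511 -0.778
  outer loop
   vertex 3.2 2.8 0.6
   vertex 3.6 1.6 0.0
   vertex 1.8 3.8 0.6
  endloop
 endfacet
 facet normal 0.631 0.505 -0.589
  outer loop
   vertex 3.2 2.8 0.6
   vertex 3.6 3.0 1.2
   vertex 3.6 1.6 0.0
  endloop
 endfacet
 facet normal 0.485 0.680 -0.550
  outer loop
   vertex 3.2 2.8 0.6
   vertex 1.8 3.8 0.6
   vertex 3.6 3.0 1.2
  endloop
 endfacet
 facet normal -0.601 0.170 0.781
  outer loop
   vertex 0.6 2.4 1.8
   vertex 0.0 1.2 1.6
   vertex 2.8 1.0 3.8
  endloop
 endfacet
 facet normal -0.472 0.389 0.791
  outer loop
   vertex 0.6 2.4 1.8
   vertex 2.8 1.0 3.8
   vertex 2.6 3.2 2.6
  endloop
 endfacet
 facet normal -0.835 0.466 -0.291
  outer loop
   vertex 0.6 2.4 1.8
   vertex 1.8 3.8 0.6
   vertex 0.0 1.2 1.6
  endloop
 endfacet
 facet normal -0.477 0.771 0.422
  outer loop
   vertex 0.6 2.4 1.8
   vertex 2.6 3.2 2.6
   vertex 1.8 3.8 0.6
  endloop
 endfacet
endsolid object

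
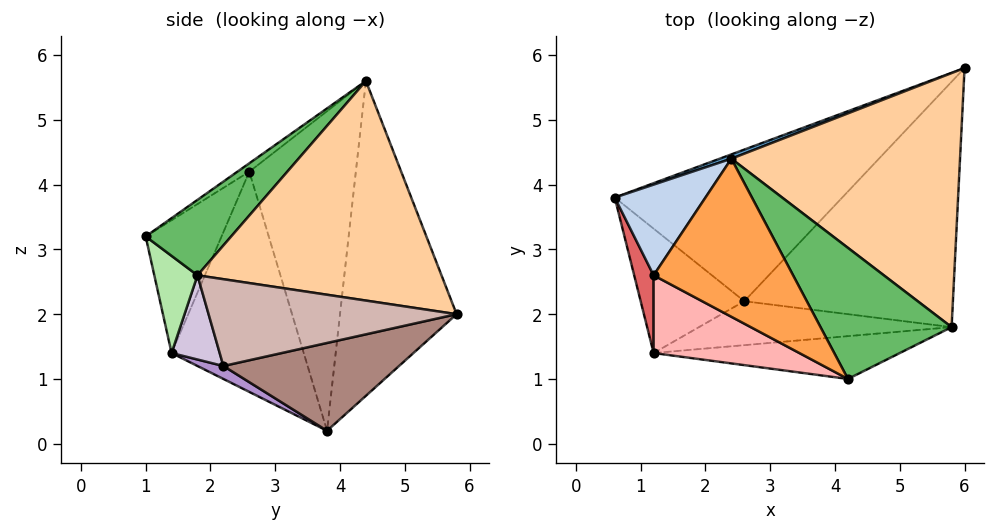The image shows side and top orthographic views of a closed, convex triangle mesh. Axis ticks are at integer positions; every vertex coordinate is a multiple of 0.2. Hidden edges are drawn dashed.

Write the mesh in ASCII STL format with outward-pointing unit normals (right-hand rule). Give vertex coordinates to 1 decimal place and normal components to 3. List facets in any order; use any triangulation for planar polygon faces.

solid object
 facet normal -0.351 0.936 0.013
  outer loop
   vertex 2.4 4.4 5.6
   vertex 6.0 5.8 2.0
   vertex 0.6 3.8 0.2
  endloop
 endfacet
 facet normal -0.884 0.394 0.251
  outer loop
   vertex 1.2 2.6 4.2
   vertex 2.4 4.4 5.6
   vertex 0.6 3.8 0.2
  endloop
 endfacet
 facet normal -0.048 -0.593 0.804
  outer loop
   vertex 1.2 2.6 4.2
   vertex 4.2 1.0 3.2
   vertex 2.4 4.4 5.6
  endloop
 endfacet
 facet normal 0.691 0.073 0.719
  outer loop
   vertex 5.8 1.8 2.6
   vertex 6.0 5.8 2.0
   vertex 2.4 4.4 5.6
  endloop
 endfacet
 facet normal 0.471 -0.328 0.819
  outer loop
   vertex 5.8 1.8 2.6
   vertex 2.4 4.4 5.6
   vertex 4.2 1.0 3.2
  endloop
 endfacet
 facet normal 0.210 -0.820 -0.533
  outer loop
   vertex 1.2 1.4 1.4
   vertex 5.8 1.8 2.6
   vertex 4.2 1.0 3.2
  endloop
 endfacet
 facet normal -0.976 -0.201 0.086
  outer loop
   vertex 1.2 1.4 1.4
   vertex 1.2 2.6 4.2
   vertex 0.6 3.8 0.2
  endloop
 endfacet
 facet normal -0.338 -0.865 0.371
  outer loop
   vertex 1.2 1.4 1.4
   vertex 4.2 1.0 3.2
   vertex 1.2 2.6 4.2
  endloop
 endfacet
 facet normal 0.112 -0.422 -0.900
  outer loop
   vertex 2.6 2.2 1.2
   vertex 1.2 1.4 1.4
   vertex 0.6 3.8 0.2
  endloop
 endfacet
 facet normal 0.248 -0.620 -0.744
  outer loop
   vertex 2.6 2.2 1.2
   vertex 5.8 1.8 2.6
   vertex 1.2 1.4 1.4
  endloop
 endfacet
 facet normal 0.357 -0.132 -0.925
  outer loop
   vertex 2.6 2.2 1.2
   vertex 0.6 3.8 0.2
   vertex 6.0 5.8 2.0
  endloop
 endfacet
 facet normal 0.380 -0.156 -0.912
  outer loop
   vertex 2.6 2.2 1.2
   vertex 6.0 5.8 2.0
   vertex 5.8 1.8 2.6
  endloop
 endfacet
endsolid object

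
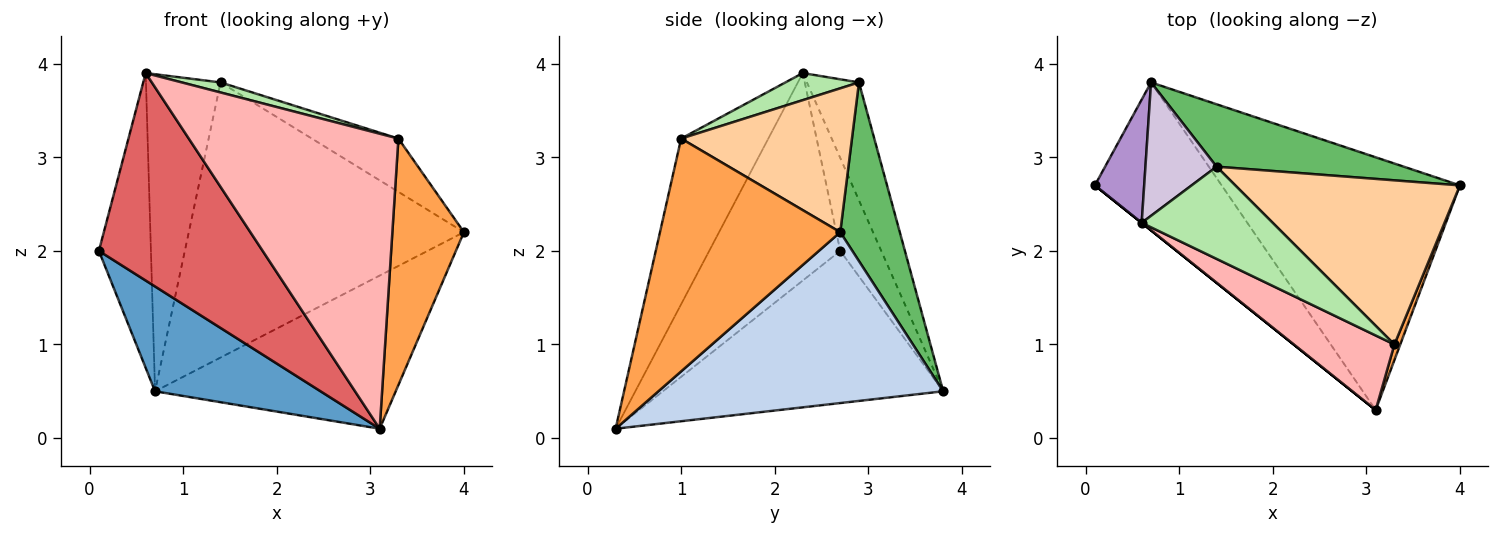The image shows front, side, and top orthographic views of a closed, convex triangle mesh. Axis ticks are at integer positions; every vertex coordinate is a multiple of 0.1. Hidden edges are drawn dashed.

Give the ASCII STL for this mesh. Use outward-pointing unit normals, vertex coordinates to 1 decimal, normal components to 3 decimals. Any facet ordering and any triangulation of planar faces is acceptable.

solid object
 facet normal -0.700 -0.413 -0.583
  outer loop
   vertex 0.7 3.8 0.5
   vertex 3.1 0.3 0.1
   vertex 0.1 2.7 2.0
  endloop
 endfacet
 facet normal 0.523 0.442 -0.729
  outer loop
   vertex 0.7 3.8 0.5
   vertex 4.0 2.7 2.2
   vertex 3.1 0.3 0.1
  endloop
 endfacet
 facet normal 0.929 -0.369 0.023
  outer loop
   vertex 3.3 1.0 3.2
   vertex 3.1 0.3 0.1
   vertex 4.0 2.7 2.2
  endloop
 endfacet
 facet normal 0.520 0.264 0.812
  outer loop
   vertex 1.4 2.9 3.8
   vertex 3.3 1.0 3.2
   vertex 4.0 2.7 2.2
  endloop
 endfacet
 facet normal 0.207 0.954 0.216
  outer loop
   vertex 1.4 2.9 3.8
   vertex 4.0 2.7 2.2
   vertex 0.7 3.8 0.5
  endloop
 endfacet
 facet normal 0.201 -0.106 0.974
  outer loop
   vertex 0.6 2.3 3.9
   vertex 3.3 1.0 3.2
   vertex 1.4 2.9 3.8
  endloop
 endfacet
 facet normal -0.625 -0.781 0.000
  outer loop
   vertex 0.6 2.3 3.9
   vertex 0.1 2.7 2.0
   vertex 3.1 0.3 0.1
  endloop
 endfacet
 facet normal -0.374 -0.899 0.227
  outer loop
   vertex 0.6 2.3 3.9
   vertex 3.1 0.3 0.1
   vertex 3.3 1.0 3.2
  endloop
 endfacet
 facet normal -0.588 0.746 0.312
  outer loop
   vertex 0.6 2.3 3.9
   vertex 0.7 3.8 0.5
   vertex 0.1 2.7 2.0
  endloop
 endfacet
 facet normal -0.541 0.775 0.326
  outer loop
   vertex 0.6 2.3 3.9
   vertex 1.4 2.9 3.8
   vertex 0.7 3.8 0.5
  endloop
 endfacet
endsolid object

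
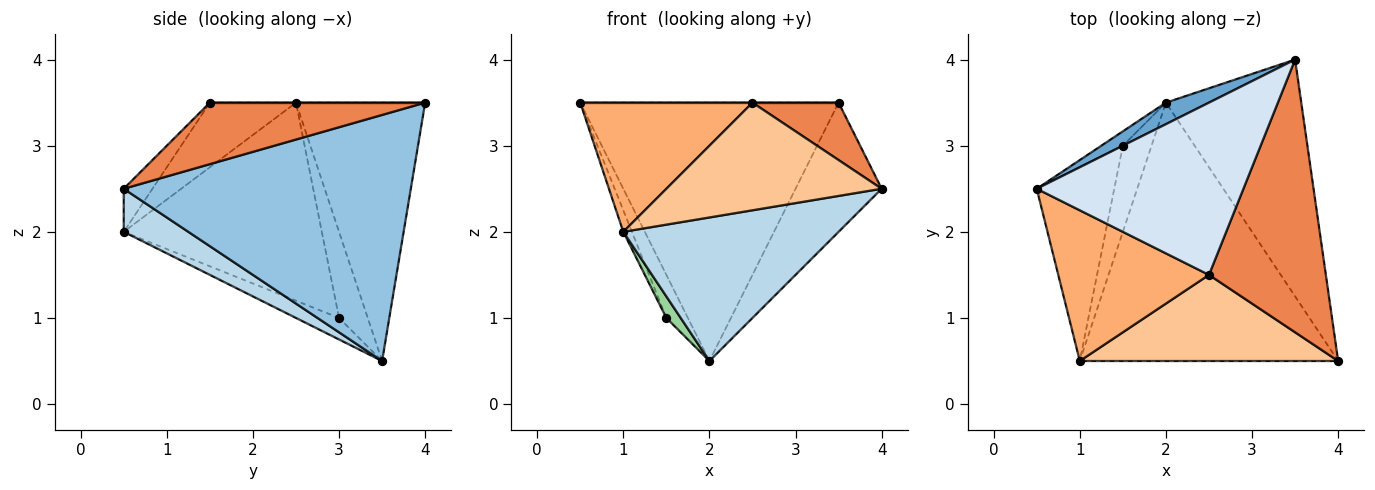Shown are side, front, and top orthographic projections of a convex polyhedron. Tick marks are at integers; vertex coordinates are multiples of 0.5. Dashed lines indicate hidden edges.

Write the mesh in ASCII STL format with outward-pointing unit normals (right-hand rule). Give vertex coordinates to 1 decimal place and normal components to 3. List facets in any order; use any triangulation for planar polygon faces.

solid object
 facet normal -0.446 0.892 0.074
  outer loop
   vertex 2.0 3.5 0.5
   vertex 0.5 2.5 3.5
   vertex 3.5 4.0 3.5
  endloop
 endfacet
 facet normal 0.847 0.254 -0.466
  outer loop
   vertex 2.0 3.5 0.5
   vertex 3.5 4.0 3.5
   vertex 4.0 0.5 2.5
  endloop
 endfacet
 facet normal 0.144 -0.481 -0.865
  outer loop
   vertex 1.0 0.5 2.0
   vertex 2.0 3.5 0.5
   vertex 4.0 0.5 2.5
  endloop
 endfacet
 facet normal 0.000 0.000 1.000
  outer loop
   vertex 2.5 1.5 3.5
   vertex 3.5 4.0 3.5
   vertex 0.5 2.5 3.5
  endloop
 endfacet
 facet normal 0.458 -0.183 0.870
  outer loop
   vertex 2.5 1.5 3.5
   vertex 4.0 0.5 2.5
   vertex 3.5 4.0 3.5
  endloop
 endfacet
 facet normal -0.309 -0.619 0.722
  outer loop
   vertex 2.5 1.5 3.5
   vertex 0.5 2.5 3.5
   vertex 1.0 0.5 2.0
  endloop
 endfacet
 facet normal -0.104 -0.777 0.621
  outer loop
   vertex 2.5 1.5 3.5
   vertex 1.0 0.5 2.0
   vertex 4.0 0.5 2.5
  endloop
 endfacet
 facet normal -0.784 0.588 -0.196
  outer loop
   vertex 1.5 3.0 1.0
   vertex 0.5 2.5 3.5
   vertex 2.0 3.5 0.5
  endloop
 endfacet
 facet normal -0.930 0.040 -0.364
  outer loop
   vertex 1.5 3.0 1.0
   vertex 1.0 0.5 2.0
   vertex 0.5 2.5 3.5
  endloop
 endfacet
 facet normal -0.588 -0.196 -0.784
  outer loop
   vertex 1.5 3.0 1.0
   vertex 2.0 3.5 0.5
   vertex 1.0 0.5 2.0
  endloop
 endfacet
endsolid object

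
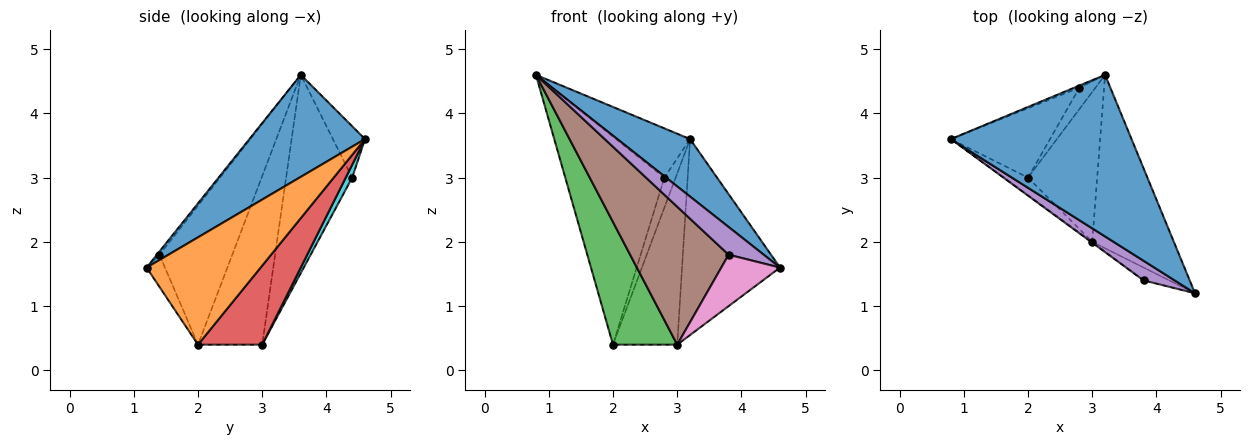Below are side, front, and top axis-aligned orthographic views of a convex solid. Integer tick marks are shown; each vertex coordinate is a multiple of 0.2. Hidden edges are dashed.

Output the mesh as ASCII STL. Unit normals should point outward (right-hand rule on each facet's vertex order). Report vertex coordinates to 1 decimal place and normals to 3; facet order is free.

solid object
 facet normal 0.470 -0.296 0.832
  outer loop
   vertex 3.2 4.6 3.6
   vertex 0.8 3.6 4.6
   vertex 4.6 1.2 1.6
  endloop
 endfacet
 facet normal 0.657 0.564 -0.500
  outer loop
   vertex 3.0 2.0 0.4
   vertex 3.2 4.6 3.6
   vertex 4.6 1.2 1.6
  endloop
 endfacet
 facet normal -0.704 -0.704 -0.101
  outer loop
   vertex 2.0 3.0 0.4
   vertex 3.0 2.0 0.4
   vertex 0.8 3.6 4.6
  endloop
 endfacet
 facet normal 0.601 0.601 -0.526
  outer loop
   vertex 2.0 3.0 0.4
   vertex 3.2 4.6 3.6
   vertex 3.0 2.0 0.4
  endloop
 endfacet
 facet normal -0.060 -0.815 0.576
  outer loop
   vertex 3.8 1.4 1.8
   vertex 4.6 1.2 1.6
   vertex 0.8 3.6 4.6
  endloop
 endfacet
 facet normal -0.594 -0.804 -0.005
  outer loop
   vertex 3.8 1.4 1.8
   vertex 0.8 3.6 4.6
   vertex 3.0 2.0 0.4
  endloop
 endfacet
 facet normal -0.290 -0.928 -0.232
  outer loop
   vertex 3.8 1.4 1.8
   vertex 3.0 2.0 0.4
   vertex 4.6 1.2 1.6
  endloop
 endfacet
 facet normal -0.398 0.916 -0.040
  outer loop
   vertex 2.8 4.4 3.0
   vertex 0.8 3.6 4.6
   vertex 3.2 4.6 3.6
  endloop
 endfacet
 facet normal -0.535 0.802 -0.267
  outer loop
   vertex 2.8 4.4 3.0
   vertex 2.0 3.0 0.4
   vertex 0.8 3.6 4.6
  endloop
 endfacet
 facet normal 0.422 0.738 -0.527
  outer loop
   vertex 2.8 4.4 3.0
   vertex 3.2 4.6 3.6
   vertex 2.0 3.0 0.4
  endloop
 endfacet
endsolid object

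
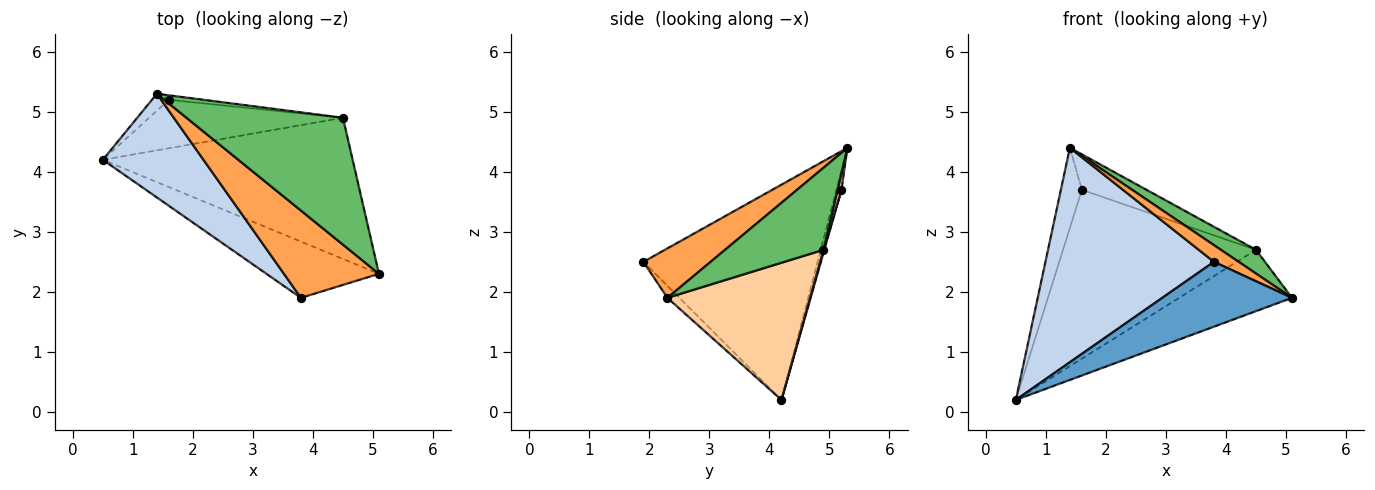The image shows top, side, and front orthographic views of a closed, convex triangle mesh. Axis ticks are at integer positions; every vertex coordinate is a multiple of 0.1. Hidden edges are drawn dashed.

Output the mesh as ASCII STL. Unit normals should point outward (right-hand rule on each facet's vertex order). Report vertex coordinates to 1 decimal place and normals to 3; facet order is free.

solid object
 facet normal -0.070 -0.754 -0.654
  outer loop
   vertex 3.8 1.9 2.5
   vertex 0.5 4.2 0.2
   vertex 5.1 2.3 1.9
  endloop
 endfacet
 facet normal -0.681 -0.659 0.319
  outer loop
   vertex 3.8 1.9 2.5
   vertex 1.4 5.3 4.4
   vertex 0.5 4.2 0.2
  endloop
 endfacet
 facet normal 0.455 -0.167 0.875
  outer loop
   vertex 3.8 1.9 2.5
   vertex 5.1 2.3 1.9
   vertex 1.4 5.3 4.4
  endloop
 endfacet
 facet normal 0.450 0.356 -0.819
  outer loop
   vertex 4.5 4.9 2.7
   vertex 5.1 2.3 1.9
   vertex 0.5 4.2 0.2
  endloop
 endfacet
 facet normal 0.458 -0.163 0.874
  outer loop
   vertex 4.5 4.9 2.7
   vertex 1.4 5.3 4.4
   vertex 5.1 2.3 1.9
  endloop
 endfacet
 facet normal -0.227 0.953 -0.201
  outer loop
   vertex 1.6 5.2 3.7
   vertex 0.5 4.2 0.2
   vertex 1.4 5.3 4.4
  endloop
 endfacet
 facet normal 0.004 0.961 -0.276
  outer loop
   vertex 1.6 5.2 3.7
   vertex 4.5 4.9 2.7
   vertex 0.5 4.2 0.2
  endloop
 endfacet
 facet normal 0.060 0.990 -0.124
  outer loop
   vertex 1.6 5.2 3.7
   vertex 1.4 5.3 4.4
   vertex 4.5 4.9 2.7
  endloop
 endfacet
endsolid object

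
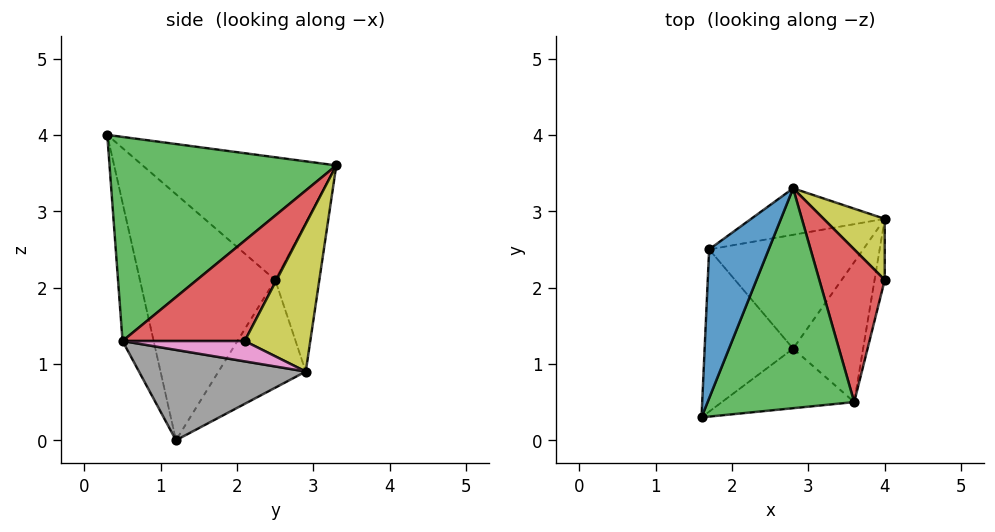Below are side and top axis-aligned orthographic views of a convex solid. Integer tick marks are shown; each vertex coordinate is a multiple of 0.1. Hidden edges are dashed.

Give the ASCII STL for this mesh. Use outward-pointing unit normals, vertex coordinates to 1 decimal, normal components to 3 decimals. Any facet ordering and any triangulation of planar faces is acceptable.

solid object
 facet normal -0.830 0.386 0.403
  outer loop
   vertex 1.7 2.5 2.1
   vertex 1.6 0.3 4.0
   vertex 2.8 3.3 3.6
  endloop
 endfacet
 facet normal -0.913 -0.242 -0.328
  outer loop
   vertex 1.7 2.5 2.1
   vertex 2.8 1.2 0.0
   vertex 1.6 0.3 4.0
  endloop
 endfacet
 facet normal 0.789 -0.240 0.566
  outer loop
   vertex 3.6 0.5 1.3
   vertex 2.8 3.3 3.6
   vertex 1.6 0.3 4.0
  endloop
 endfacet
 facet normal 0.820 -0.205 0.535
  outer loop
   vertex 3.6 0.5 1.3
   vertex 4.0 2.1 1.3
   vertex 2.8 3.3 3.6
  endloop
 endfacet
 facet normal -0.309 -0.904 -0.296
  outer loop
   vertex 3.6 0.5 1.3
   vertex 1.6 0.3 4.0
   vertex 2.8 1.2 0.0
  endloop
 endfacet
 facet normal -0.439 0.642 -0.628
  outer loop
   vertex 4.0 2.9 0.9
   vertex 2.8 1.2 0.0
   vertex 1.7 2.5 2.1
  endloop
 endfacet
 facet normal 0.873 -0.218 -0.436
  outer loop
   vertex 4.0 2.9 0.9
   vertex 4.0 2.1 1.3
   vertex 3.6 0.5 1.3
  endloop
 endfacet
 facet normal 0.770 -0.228 -0.596
  outer loop
   vertex 4.0 2.9 0.9
   vertex 3.6 0.5 1.3
   vertex 2.8 1.2 0.0
  endloop
 endfacet
 facet normal 0.908 0.188 0.376
  outer loop
   vertex 4.0 2.9 0.9
   vertex 2.8 3.3 3.6
   vertex 4.0 2.1 1.3
  endloop
 endfacet
 facet normal -0.299 0.916 -0.269
  outer loop
   vertex 4.0 2.9 0.9
   vertex 1.7 2.5 2.1
   vertex 2.8 3.3 3.6
  endloop
 endfacet
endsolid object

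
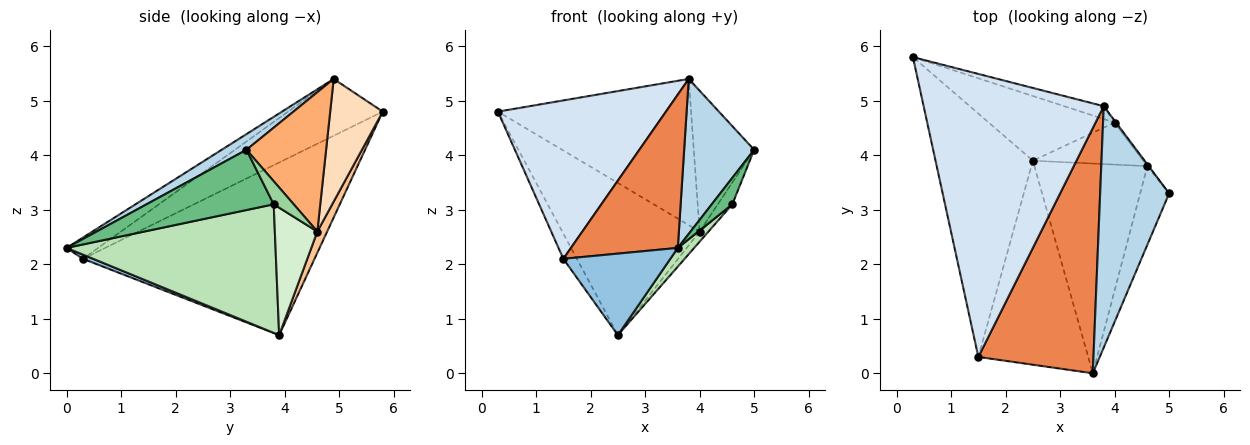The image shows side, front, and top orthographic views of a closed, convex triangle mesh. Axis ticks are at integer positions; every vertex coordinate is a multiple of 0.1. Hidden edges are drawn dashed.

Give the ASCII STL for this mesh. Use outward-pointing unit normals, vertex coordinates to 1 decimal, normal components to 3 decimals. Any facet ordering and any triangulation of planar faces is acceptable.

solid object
 facet normal -0.870 0.051 -0.490
  outer loop
   vertex 1.5 0.3 2.1
   vertex 0.3 5.8 4.8
   vertex 2.5 3.9 0.7
  endloop
 endfacet
 facet normal 0.035 -0.371 -0.928
  outer loop
   vertex 1.5 0.3 2.1
   vertex 2.5 3.9 0.7
   vertex 3.6 0.0 2.3
  endloop
 endfacet
 facet normal 0.188 -0.531 0.827
  outer loop
   vertex 3.8 4.9 5.4
   vertex 3.6 0.0 2.3
   vertex 5.0 3.3 4.1
  endloop
 endfacet
 facet normal -0.265 -0.471 0.841
  outer loop
   vertex 3.8 4.9 5.4
   vertex 0.3 5.8 4.8
   vertex 1.5 0.3 2.1
  endloop
 endfacet
 facet normal -0.155 -0.524 0.838
  outer loop
   vertex 3.8 4.9 5.4
   vertex 1.5 0.3 2.1
   vertex 3.6 0.0 2.3
  endloop
 endfacet
 facet normal 0.797 0.604 -0.008
  outer loop
   vertex 4.0 4.6 2.6
   vertex 3.8 4.9 5.4
   vertex 5.0 3.3 4.1
  endloop
 endfacet
 facet normal 0.066 0.918 -0.390
  outer loop
   vertex 4.0 4.6 2.6
   vertex 2.5 3.9 0.7
   vertex 0.3 5.8 4.8
  endloop
 endfacet
 facet normal 0.262 0.961 -0.084
  outer loop
   vertex 4.0 4.6 2.6
   vertex 0.3 5.8 4.8
   vertex 3.8 4.9 5.4
  endloop
 endfacet
 facet normal 0.892 -0.144 -0.429
  outer loop
   vertex 4.6 3.8 3.1
   vertex 5.0 3.3 4.1
   vertex 3.6 0.0 2.3
  endloop
 endfacet
 facet normal 0.808 0.588 -0.029
  outer loop
   vertex 4.6 3.8 3.1
   vertex 4.0 4.6 2.6
   vertex 5.0 3.3 4.1
  endloop
 endfacet
 facet normal 0.750 -0.059 -0.659
  outer loop
   vertex 4.6 3.8 3.1
   vertex 3.6 0.0 2.3
   vertex 2.5 3.9 0.7
  endloop
 endfacet
 facet normal 0.747 0.156 -0.647
  outer loop
   vertex 4.6 3.8 3.1
   vertex 2.5 3.9 0.7
   vertex 4.0 4.6 2.6
  endloop
 endfacet
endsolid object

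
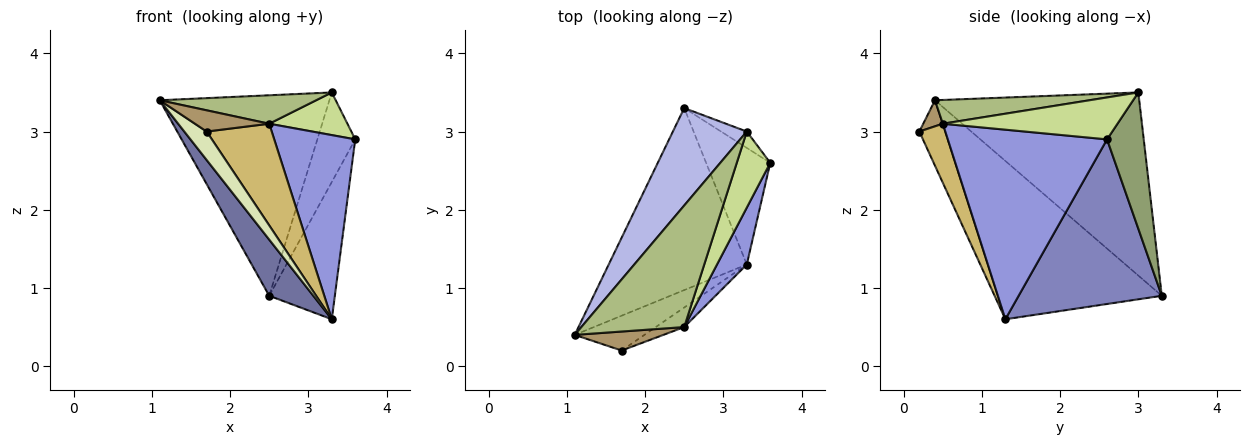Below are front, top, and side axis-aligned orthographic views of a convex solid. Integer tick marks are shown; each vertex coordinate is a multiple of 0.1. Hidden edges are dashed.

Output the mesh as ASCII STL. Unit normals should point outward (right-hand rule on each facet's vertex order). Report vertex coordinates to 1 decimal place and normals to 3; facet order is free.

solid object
 facet normal -0.739 -0.199 -0.644
  outer loop
   vertex 3.3 1.3 0.6
   vertex 1.1 0.4 3.4
   vertex 2.5 3.3 0.9
  endloop
 endfacet
 facet normal 0.857 0.393 -0.334
  outer loop
   vertex 3.3 1.3 0.6
   vertex 2.5 3.3 0.9
   vertex 3.6 2.6 2.9
  endloop
 endfacet
 facet normal 0.883 -0.449 0.139
  outer loop
   vertex 2.5 0.5 3.1
   vertex 3.3 1.3 0.6
   vertex 3.6 2.6 2.9
  endloop
 endfacet
 facet normal -0.735 0.610 0.296
  outer loop
   vertex 3.3 3.0 3.5
   vertex 2.5 3.3 0.9
   vertex 1.1 0.4 3.4
  endloop
 endfacet
 facet normal 0.690 0.712 -0.130
  outer loop
   vertex 3.3 3.0 3.5
   vertex 3.6 2.6 2.9
   vertex 2.5 3.3 0.9
  endloop
 endfacet
 facet normal 0.219 -0.222 0.950
  outer loop
   vertex 3.3 3.0 3.5
   vertex 1.1 0.4 3.4
   vertex 2.5 0.5 3.1
  endloop
 endfacet
 facet normal 0.738 -0.330 0.589
  outer loop
   vertex 3.3 3.0 3.5
   vertex 2.5 0.5 3.1
   vertex 3.6 2.6 2.9
  endloop
 endfacet
 facet normal -0.588 -0.511 -0.627
  outer loop
   vertex 1.7 0.2 3.0
   vertex 1.1 0.4 3.4
   vertex 3.3 1.3 0.6
  endloop
 endfacet
 facet normal 0.192 -0.731 0.654
  outer loop
   vertex 1.7 0.2 3.0
   vertex 2.5 0.5 3.1
   vertex 1.1 0.4 3.4
  endloop
 endfacet
 facet normal 0.365 -0.914 -0.176
  outer loop
   vertex 1.7 0.2 3.0
   vertex 3.3 1.3 0.6
   vertex 2.5 0.5 3.1
  endloop
 endfacet
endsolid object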